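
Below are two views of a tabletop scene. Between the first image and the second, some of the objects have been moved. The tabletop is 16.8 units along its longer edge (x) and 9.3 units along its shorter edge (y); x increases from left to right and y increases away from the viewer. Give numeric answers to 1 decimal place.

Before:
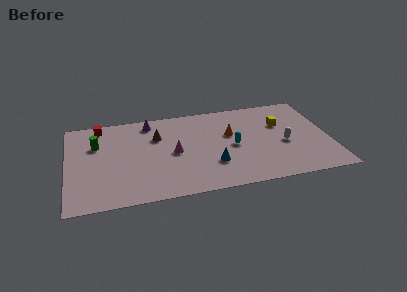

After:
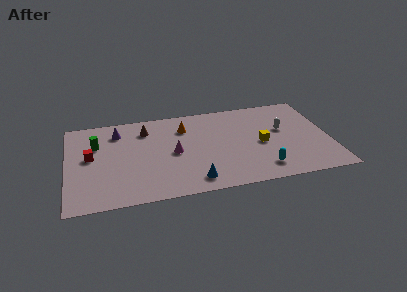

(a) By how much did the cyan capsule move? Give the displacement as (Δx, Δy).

(1.7, -2.7)

From the two frames, the cyan capsule sits at roughly (10.6, 4.4) before and (12.3, 1.7) after.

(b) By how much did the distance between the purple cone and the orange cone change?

-1.3

The distance was about 5.6 in the first image and 4.3 in the second, so they moved 1.3 units closer together.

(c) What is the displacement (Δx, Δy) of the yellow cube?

(-1.4, -1.8)

From the two frames, the yellow cube sits at roughly (13.8, 6.1) before and (12.4, 4.3) after.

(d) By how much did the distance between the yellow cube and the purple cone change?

+1.0

They were about 8.6 units apart before and 9.6 after — 1.0 units further apart.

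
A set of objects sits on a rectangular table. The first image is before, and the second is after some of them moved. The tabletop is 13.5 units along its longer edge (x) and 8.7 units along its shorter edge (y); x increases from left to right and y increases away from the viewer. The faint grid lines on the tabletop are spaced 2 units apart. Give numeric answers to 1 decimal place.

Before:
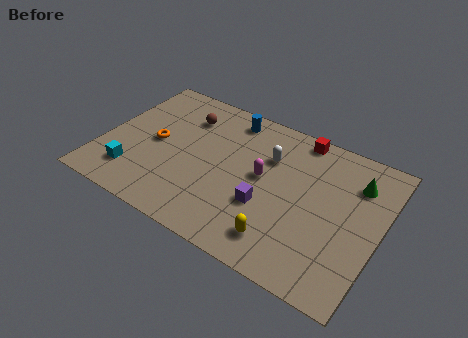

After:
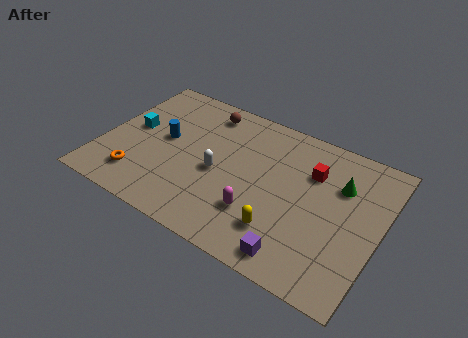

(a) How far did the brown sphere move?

1.2

The brown sphere moved from about (3.6, 6.6) to (4.5, 7.4), a distance of √(0.9² + 0.8²) ≈ 1.2.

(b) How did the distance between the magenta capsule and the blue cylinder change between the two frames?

+2.0

They were about 3.5 units apart before and 5.5 after — 2.0 units further apart.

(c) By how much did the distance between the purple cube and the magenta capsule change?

+0.9

Before: roughly 1.6 units apart; after: 2.5. That's 0.9 units further apart.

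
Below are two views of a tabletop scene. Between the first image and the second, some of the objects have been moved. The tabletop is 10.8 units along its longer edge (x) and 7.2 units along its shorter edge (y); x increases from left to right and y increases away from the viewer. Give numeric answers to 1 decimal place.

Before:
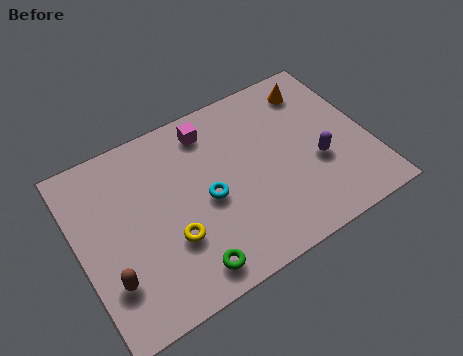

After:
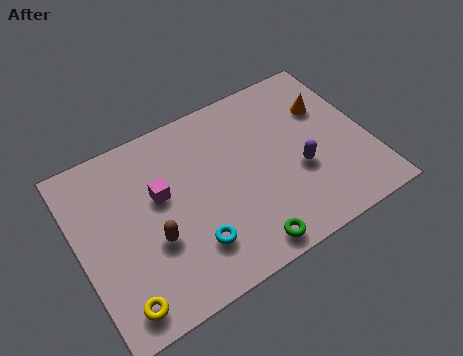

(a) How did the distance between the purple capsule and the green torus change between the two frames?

-2.4

They were about 5.5 units apart before and 3.1 after — 2.4 units closer together.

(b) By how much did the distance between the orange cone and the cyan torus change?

+1.2

The distance was about 5.2 in the first image and 6.4 in the second, so they moved 1.2 units further apart.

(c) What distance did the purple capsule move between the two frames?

0.7

From (8.8, 2.8) to (8.1, 2.8), the purple capsule covered √(0.7² + 0.0²) ≈ 0.7 units.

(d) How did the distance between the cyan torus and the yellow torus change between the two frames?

+1.2

The distance was about 1.7 in the first image and 2.9 in the second, so they moved 1.2 units further apart.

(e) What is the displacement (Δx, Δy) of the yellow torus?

(-2.1, -1.4)

From the two frames, the yellow torus sits at roughly (3.2, 2.4) before and (1.1, 1.0) after.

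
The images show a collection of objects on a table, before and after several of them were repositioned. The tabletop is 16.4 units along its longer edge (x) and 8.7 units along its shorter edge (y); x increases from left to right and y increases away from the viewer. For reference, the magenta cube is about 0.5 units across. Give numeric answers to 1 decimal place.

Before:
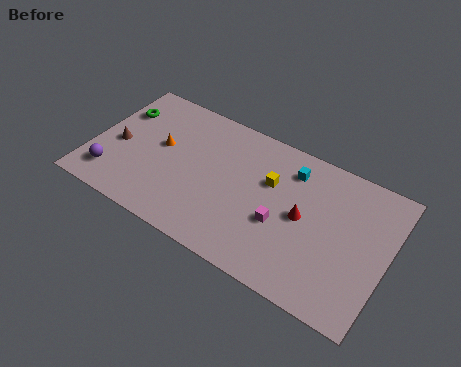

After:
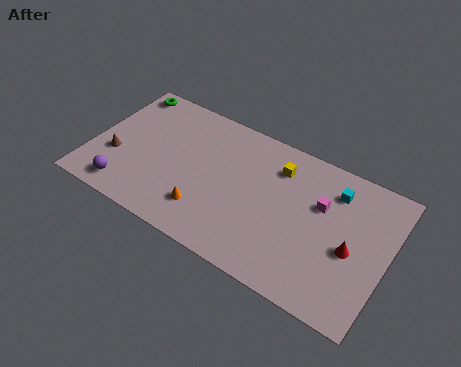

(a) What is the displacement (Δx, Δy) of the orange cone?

(3.0, -2.8)

The orange cone was at about (3.7, 4.9) and moved to about (6.7, 2.1).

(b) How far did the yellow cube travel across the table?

1.1

The yellow cube moved from about (9.8, 5.6) to (10.1, 6.7), a distance of √(0.3² + 1.1²) ≈ 1.1.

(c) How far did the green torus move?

1.5

From (1.1, 6.2) to (1.1, 7.7), the green torus covered √(0.0² + 1.5²) ≈ 1.5 units.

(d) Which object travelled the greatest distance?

the orange cone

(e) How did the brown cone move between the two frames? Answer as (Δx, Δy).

(0.0, -0.8)

From the two frames, the brown cone sits at roughly (1.4, 3.9) before and (1.4, 3.1) after.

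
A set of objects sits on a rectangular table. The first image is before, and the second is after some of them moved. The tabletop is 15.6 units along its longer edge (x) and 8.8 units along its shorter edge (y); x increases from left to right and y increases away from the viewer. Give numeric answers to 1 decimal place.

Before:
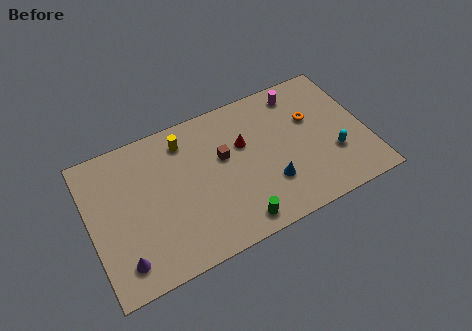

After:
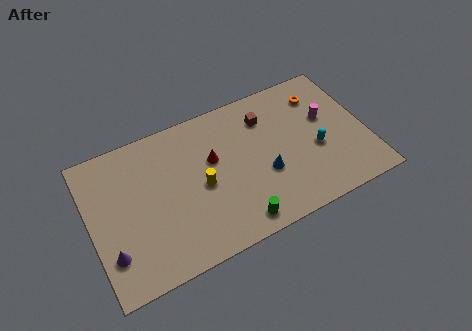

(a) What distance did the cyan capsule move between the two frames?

1.1

The cyan capsule was near (13.6, 2.9) before and (12.7, 3.6) after, so it travelled √(0.9² + 0.7²) ≈ 1.1 units.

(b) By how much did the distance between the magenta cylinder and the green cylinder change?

-0.7

Before: roughly 7.8 units apart; after: 7.1. That's 0.7 units closer together.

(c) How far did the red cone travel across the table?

1.8

The red cone was near (8.8, 5.6) before and (7.0, 5.4) after, so it travelled √(1.8² + 0.2²) ≈ 1.8 units.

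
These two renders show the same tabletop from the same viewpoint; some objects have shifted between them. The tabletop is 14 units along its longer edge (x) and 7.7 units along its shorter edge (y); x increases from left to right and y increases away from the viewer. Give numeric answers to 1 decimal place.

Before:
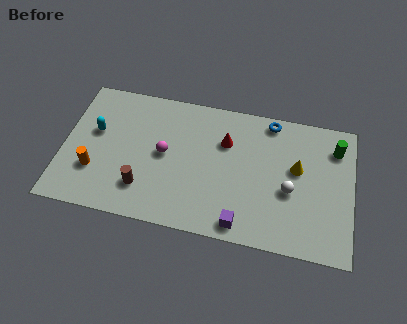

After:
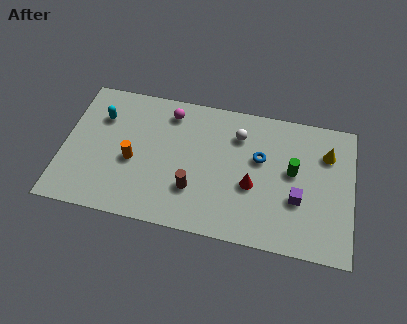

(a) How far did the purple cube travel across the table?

3.2

The purple cube was near (8.8, 0.9) before and (11.4, 2.8) after, so it travelled √(2.6² + 1.9²) ≈ 3.2 units.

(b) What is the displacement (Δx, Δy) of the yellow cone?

(1.4, 1.1)

The yellow cone was at about (11.3, 4.5) and moved to about (12.7, 5.6).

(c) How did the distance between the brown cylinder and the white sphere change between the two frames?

-3.1

They were about 7.1 units apart before and 4.0 after — 3.1 units closer together.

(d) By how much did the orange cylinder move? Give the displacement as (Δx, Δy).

(1.8, 0.9)

The orange cylinder was at about (1.6, 2.4) and moved to about (3.4, 3.3).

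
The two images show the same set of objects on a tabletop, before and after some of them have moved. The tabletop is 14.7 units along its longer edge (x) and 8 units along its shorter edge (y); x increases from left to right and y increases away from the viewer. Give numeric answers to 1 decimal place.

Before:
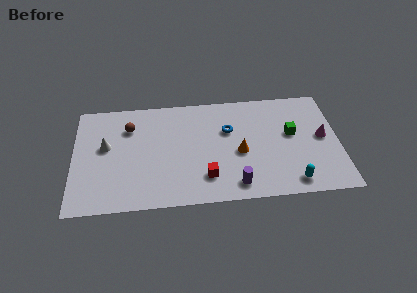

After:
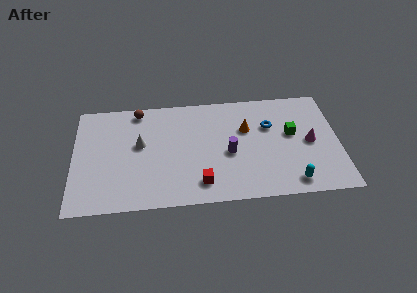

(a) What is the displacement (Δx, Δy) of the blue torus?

(2.3, 0.1)

The blue torus started near (8.6, 5.2) and ended near (10.9, 5.3).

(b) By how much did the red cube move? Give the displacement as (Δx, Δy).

(-0.3, -0.4)

From the two frames, the red cube sits at roughly (7.3, 1.9) before and (7.0, 1.5) after.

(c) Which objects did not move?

the cyan capsule and the green cube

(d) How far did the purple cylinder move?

2.3

The purple cylinder was near (8.9, 1.2) before and (8.6, 3.5) after, so it travelled √(0.3² + 2.3²) ≈ 2.3 units.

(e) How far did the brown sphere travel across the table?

1.3

The brown sphere was near (3.1, 5.9) before and (3.6, 7.1) after, so it travelled √(0.5² + 1.2²) ≈ 1.3 units.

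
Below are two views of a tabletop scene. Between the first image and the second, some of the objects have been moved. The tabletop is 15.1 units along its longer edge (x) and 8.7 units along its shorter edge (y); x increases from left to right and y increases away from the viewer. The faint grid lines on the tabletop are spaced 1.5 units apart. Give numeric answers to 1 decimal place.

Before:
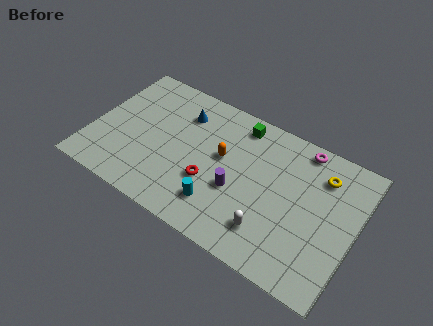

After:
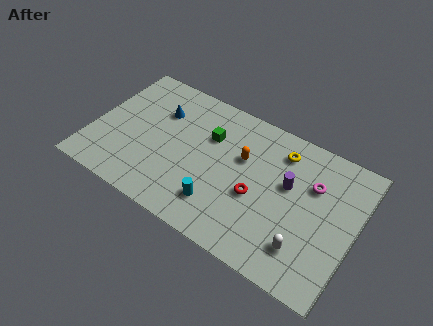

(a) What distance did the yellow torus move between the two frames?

2.4

The yellow torus moved from about (12.9, 6.7) to (10.5, 7.0), a distance of √(2.4² + 0.3²) ≈ 2.4.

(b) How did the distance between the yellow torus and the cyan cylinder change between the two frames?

-1.3

The distance was about 7.0 in the first image and 5.7 in the second, so they moved 1.3 units closer together.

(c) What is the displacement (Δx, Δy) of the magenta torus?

(0.9, -1.9)

The magenta torus started near (11.6, 7.8) and ended near (12.5, 5.9).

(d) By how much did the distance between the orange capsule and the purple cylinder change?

+0.8

They were about 1.9 units apart before and 2.7 after — 0.8 units further apart.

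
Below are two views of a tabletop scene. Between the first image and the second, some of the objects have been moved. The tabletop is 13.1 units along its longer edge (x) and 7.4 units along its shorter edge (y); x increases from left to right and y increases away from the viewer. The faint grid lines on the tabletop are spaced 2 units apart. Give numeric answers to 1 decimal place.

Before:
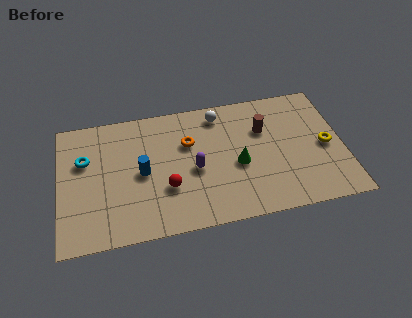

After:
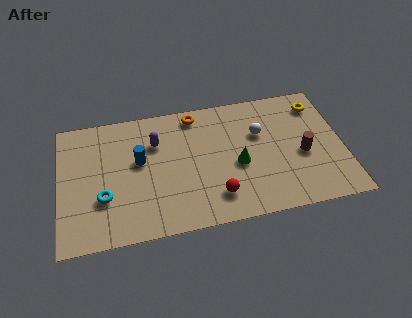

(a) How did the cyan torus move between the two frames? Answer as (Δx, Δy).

(0.8, -2.3)

From the two frames, the cyan torus sits at roughly (1.2, 4.8) before and (2.0, 2.5) after.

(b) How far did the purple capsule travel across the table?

2.5

The purple capsule moved from about (6.2, 3.3) to (4.5, 5.2), a distance of √(1.7² + 1.9²) ≈ 2.5.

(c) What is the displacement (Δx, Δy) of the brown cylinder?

(1.7, -1.8)

The brown cylinder started near (9.5, 5.0) and ended near (11.2, 3.2).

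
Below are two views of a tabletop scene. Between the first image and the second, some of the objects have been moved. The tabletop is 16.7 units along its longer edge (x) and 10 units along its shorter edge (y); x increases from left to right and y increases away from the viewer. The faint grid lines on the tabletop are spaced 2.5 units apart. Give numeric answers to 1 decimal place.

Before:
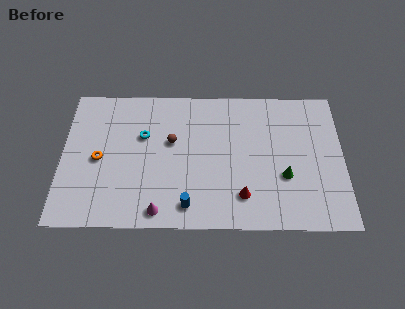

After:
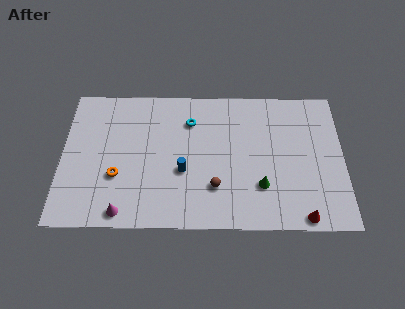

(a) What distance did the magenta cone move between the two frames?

2.1

From (5.8, 1.1) to (3.7, 1.0), the magenta cone covered √(2.1² + 0.1²) ≈ 2.1 units.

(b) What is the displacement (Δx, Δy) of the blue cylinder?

(-0.3, 2.4)

The blue cylinder was at about (7.5, 1.5) and moved to about (7.2, 3.9).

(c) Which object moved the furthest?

the brown sphere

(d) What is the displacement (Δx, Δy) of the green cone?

(-1.4, -0.7)

The green cone started near (13.2, 3.6) and ended near (11.8, 2.9).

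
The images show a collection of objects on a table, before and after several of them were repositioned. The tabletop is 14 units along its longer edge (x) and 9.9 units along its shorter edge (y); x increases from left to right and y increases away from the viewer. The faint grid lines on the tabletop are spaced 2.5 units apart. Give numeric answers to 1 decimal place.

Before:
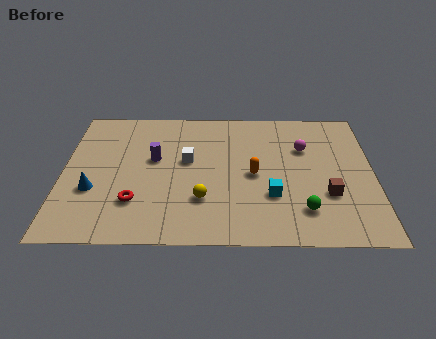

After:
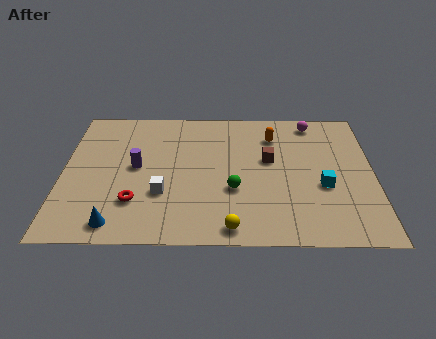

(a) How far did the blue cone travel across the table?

2.5

The blue cone moved from about (1.4, 3.5) to (2.5, 1.2), a distance of √(1.1² + 2.3²) ≈ 2.5.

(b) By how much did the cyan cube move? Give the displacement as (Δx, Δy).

(2.3, 0.7)

The cyan cube started near (9.4, 3.2) and ended near (11.7, 3.9).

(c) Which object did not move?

the red torus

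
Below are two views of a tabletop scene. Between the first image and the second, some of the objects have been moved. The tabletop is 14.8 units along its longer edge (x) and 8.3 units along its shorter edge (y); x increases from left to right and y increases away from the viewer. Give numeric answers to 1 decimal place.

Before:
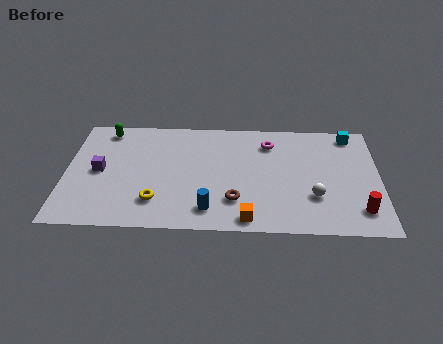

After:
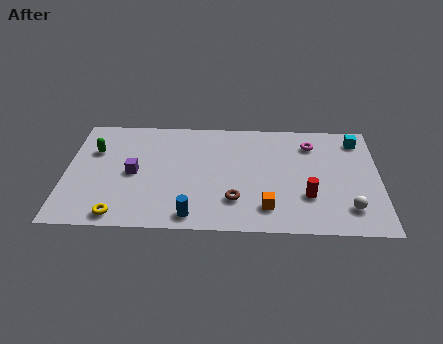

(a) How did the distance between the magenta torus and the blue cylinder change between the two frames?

+2.1

Before: roughly 5.7 units apart; after: 7.8. That's 2.1 units further apart.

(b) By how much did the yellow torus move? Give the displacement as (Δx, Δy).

(-1.7, -1.1)

The yellow torus was at about (4.3, 2.0) and moved to about (2.6, 0.9).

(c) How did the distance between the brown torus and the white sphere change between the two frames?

+1.6

Before: roughly 3.7 units apart; after: 5.3. That's 1.6 units further apart.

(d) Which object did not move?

the brown torus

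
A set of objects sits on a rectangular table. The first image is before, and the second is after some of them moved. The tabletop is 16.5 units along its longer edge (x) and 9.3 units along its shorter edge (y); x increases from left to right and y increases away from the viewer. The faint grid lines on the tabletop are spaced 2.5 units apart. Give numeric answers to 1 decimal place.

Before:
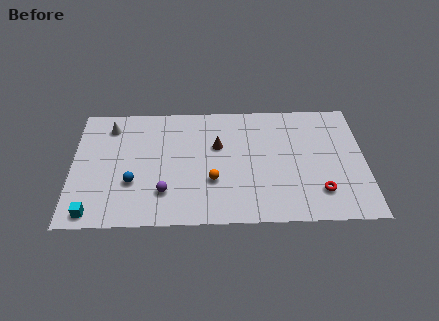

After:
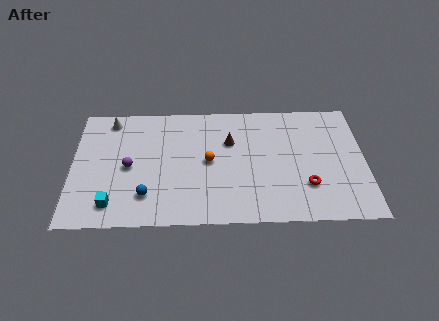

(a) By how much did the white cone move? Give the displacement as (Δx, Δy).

(0.0, 0.5)

The white cone was at about (2.1, 7.6) and moved to about (2.1, 8.1).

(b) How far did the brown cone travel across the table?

0.8

The brown cone was near (8.2, 5.9) before and (8.9, 6.2) after, so it travelled √(0.7² + 0.3²) ≈ 0.8 units.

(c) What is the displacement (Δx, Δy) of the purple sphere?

(-2.0, 2.0)

The purple sphere was at about (5.2, 2.4) and moved to about (3.2, 4.4).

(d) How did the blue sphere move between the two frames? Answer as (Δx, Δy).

(0.8, -1.0)

From the two frames, the blue sphere sits at roughly (3.4, 3.2) before and (4.2, 2.2) after.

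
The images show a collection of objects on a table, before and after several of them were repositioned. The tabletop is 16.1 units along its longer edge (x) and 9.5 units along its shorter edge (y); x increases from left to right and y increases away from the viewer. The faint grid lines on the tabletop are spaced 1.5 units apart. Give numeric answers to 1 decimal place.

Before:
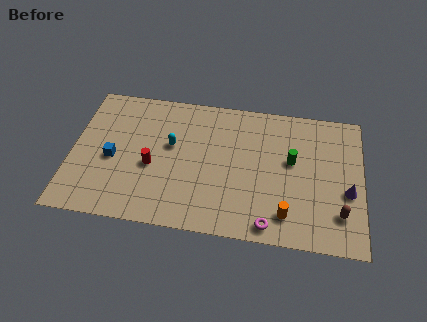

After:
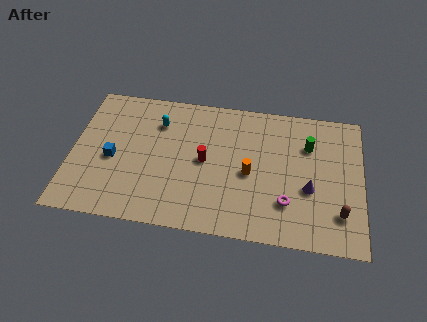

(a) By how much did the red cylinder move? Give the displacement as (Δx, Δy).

(2.9, 0.8)

From the two frames, the red cylinder sits at roughly (4.5, 4.0) before and (7.4, 4.8) after.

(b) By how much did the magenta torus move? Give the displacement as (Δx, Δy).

(0.9, 1.6)

From the two frames, the magenta torus sits at roughly (11.1, 1.0) before and (12.0, 2.6) after.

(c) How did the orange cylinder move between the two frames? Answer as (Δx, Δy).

(-2.1, 2.5)

The orange cylinder started near (12.0, 1.8) and ended near (9.9, 4.3).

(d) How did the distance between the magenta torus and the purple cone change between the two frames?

-3.4

They were about 5.0 units apart before and 1.6 after — 3.4 units closer together.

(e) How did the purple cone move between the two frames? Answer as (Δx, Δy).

(-2.1, -0.1)

The purple cone was at about (15.3, 3.8) and moved to about (13.2, 3.7).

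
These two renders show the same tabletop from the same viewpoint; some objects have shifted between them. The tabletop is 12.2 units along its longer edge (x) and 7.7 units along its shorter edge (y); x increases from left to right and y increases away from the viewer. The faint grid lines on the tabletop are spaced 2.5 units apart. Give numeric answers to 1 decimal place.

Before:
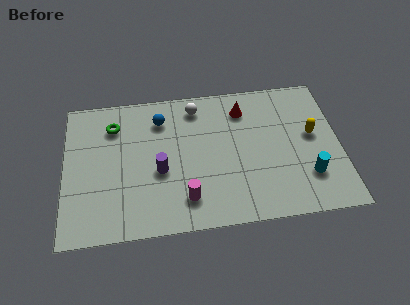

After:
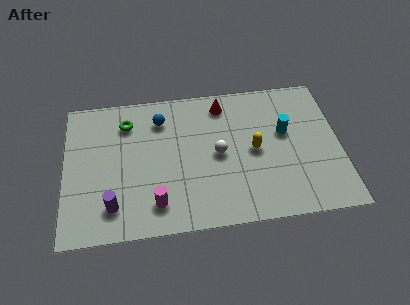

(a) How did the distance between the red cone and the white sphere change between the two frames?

+0.6

They were about 2.1 units apart before and 2.7 after — 0.6 units further apart.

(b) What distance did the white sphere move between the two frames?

2.8

The white sphere moved from about (5.9, 6.5) to (6.8, 3.8), a distance of √(0.9² + 2.7²) ≈ 2.8.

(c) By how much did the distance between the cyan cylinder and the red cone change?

-1.5

They were about 4.8 units apart before and 3.3 after — 1.5 units closer together.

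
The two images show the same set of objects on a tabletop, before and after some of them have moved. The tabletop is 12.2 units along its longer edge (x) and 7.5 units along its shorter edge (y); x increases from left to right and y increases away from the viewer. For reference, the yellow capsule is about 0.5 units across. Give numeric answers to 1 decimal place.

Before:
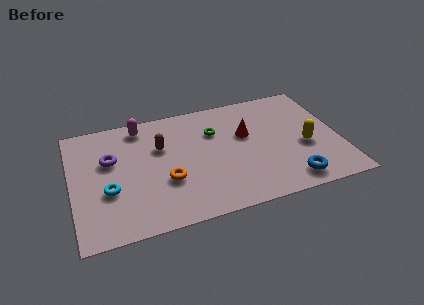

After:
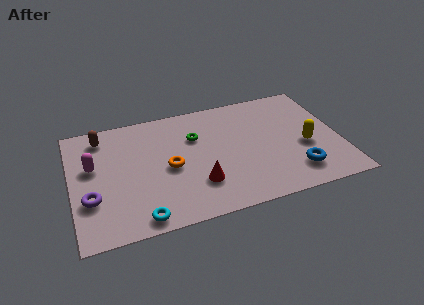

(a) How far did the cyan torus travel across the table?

2.4

The cyan torus moved from about (1.6, 2.8) to (2.9, 0.8), a distance of √(1.3² + 2.0²) ≈ 2.4.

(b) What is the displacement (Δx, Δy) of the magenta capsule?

(-2.3, -2.0)

From the two frames, the magenta capsule sits at roughly (3.3, 6.5) before and (1.0, 4.5) after.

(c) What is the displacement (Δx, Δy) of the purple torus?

(-1.0, -2.2)

From the two frames, the purple torus sits at roughly (1.8, 4.7) before and (0.8, 2.5) after.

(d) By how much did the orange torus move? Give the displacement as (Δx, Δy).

(0.2, 0.8)

The orange torus was at about (4.2, 2.7) and moved to about (4.4, 3.5).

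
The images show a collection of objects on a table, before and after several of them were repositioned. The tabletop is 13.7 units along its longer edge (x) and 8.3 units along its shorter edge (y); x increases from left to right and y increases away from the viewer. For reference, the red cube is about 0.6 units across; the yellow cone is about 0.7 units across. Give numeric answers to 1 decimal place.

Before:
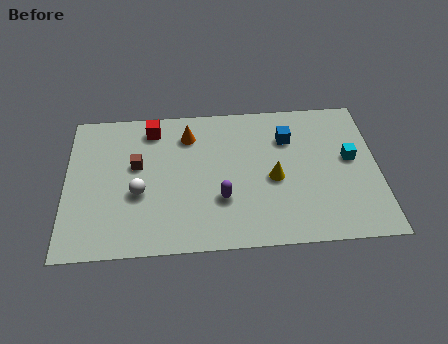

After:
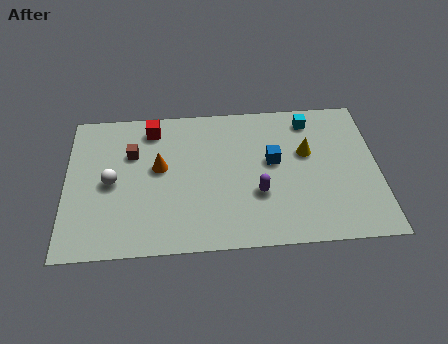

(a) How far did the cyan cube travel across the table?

2.9

The cyan cube was near (12.5, 4.6) before and (10.8, 7.0) after, so it travelled √(1.7² + 2.4²) ≈ 2.9 units.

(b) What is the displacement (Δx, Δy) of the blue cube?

(-0.7, -1.3)

The blue cube started near (9.8, 6.0) and ended near (9.1, 4.7).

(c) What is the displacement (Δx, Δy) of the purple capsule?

(1.6, 0.2)

The purple capsule started near (6.8, 2.7) and ended near (8.4, 2.9).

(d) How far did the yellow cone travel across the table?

2.1

From (9.1, 3.7) to (10.6, 5.1), the yellow cone covered √(1.5² + 1.4²) ≈ 2.1 units.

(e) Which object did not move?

the red cube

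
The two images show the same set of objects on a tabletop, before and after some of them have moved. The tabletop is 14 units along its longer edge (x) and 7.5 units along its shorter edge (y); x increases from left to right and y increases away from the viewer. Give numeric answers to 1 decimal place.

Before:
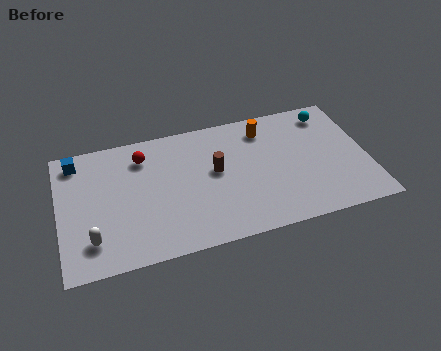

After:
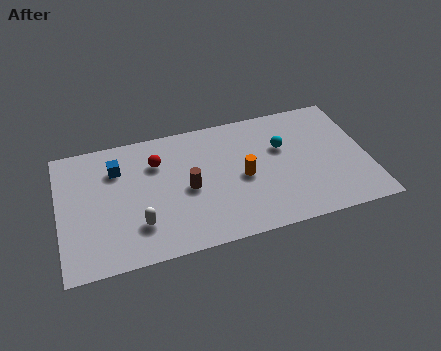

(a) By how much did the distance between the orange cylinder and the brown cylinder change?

-0.6

The distance was about 3.1 in the first image and 2.5 in the second, so they moved 0.6 units closer together.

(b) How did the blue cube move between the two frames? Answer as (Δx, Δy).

(1.8, -0.9)

The blue cube started near (0.9, 6.4) and ended near (2.7, 5.5).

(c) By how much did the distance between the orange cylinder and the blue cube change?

-2.7

They were about 8.6 units apart before and 5.9 after — 2.7 units closer together.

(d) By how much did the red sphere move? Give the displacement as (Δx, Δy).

(0.6, -0.5)

From the two frames, the red sphere sits at roughly (3.9, 5.9) before and (4.5, 5.4) after.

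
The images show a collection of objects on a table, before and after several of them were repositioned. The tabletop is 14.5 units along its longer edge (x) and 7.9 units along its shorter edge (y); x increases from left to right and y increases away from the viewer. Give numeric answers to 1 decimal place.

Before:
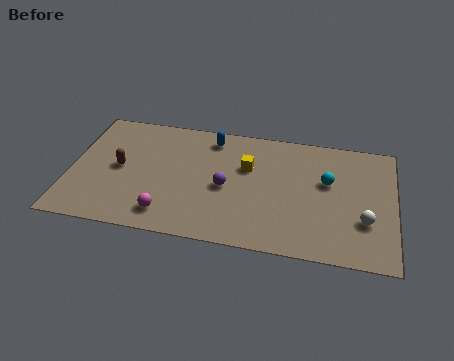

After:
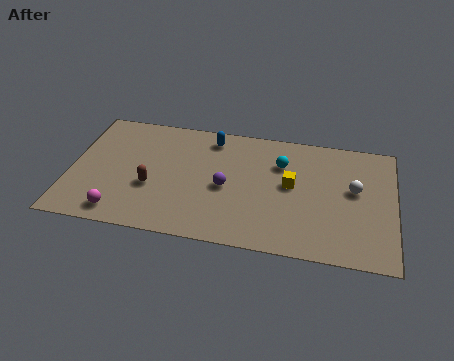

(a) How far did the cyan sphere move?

2.2

The cyan sphere was near (11.5, 4.8) before and (9.4, 5.6) after, so it travelled √(2.1² + 0.8²) ≈ 2.2 units.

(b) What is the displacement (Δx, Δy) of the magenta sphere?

(-2.1, -0.3)

The magenta sphere was at about (4.5, 1.4) and moved to about (2.4, 1.1).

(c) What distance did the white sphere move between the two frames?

2.0

The white sphere moved from about (13.2, 2.6) to (12.7, 4.5), a distance of √(0.5² + 1.9²) ≈ 2.0.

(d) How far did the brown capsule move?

1.8

The brown capsule was near (2.2, 4.0) before and (3.7, 3.0) after, so it travelled √(1.5² + 1.0²) ≈ 1.8 units.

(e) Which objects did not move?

the purple sphere and the blue capsule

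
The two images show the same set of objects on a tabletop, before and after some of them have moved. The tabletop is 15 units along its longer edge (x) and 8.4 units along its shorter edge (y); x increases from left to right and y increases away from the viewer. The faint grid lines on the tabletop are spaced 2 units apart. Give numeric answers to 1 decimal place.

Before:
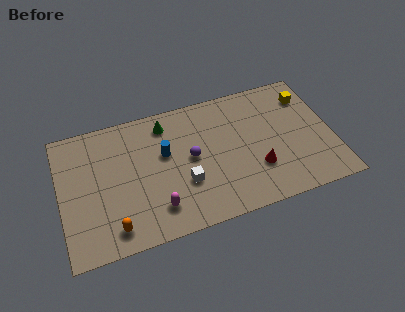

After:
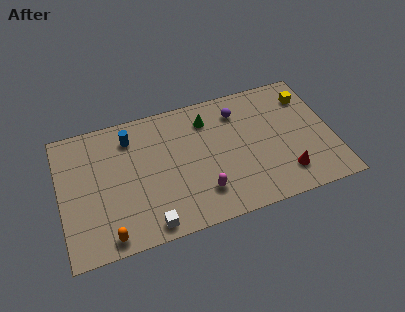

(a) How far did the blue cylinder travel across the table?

2.4

The blue cylinder moved from about (5.8, 5.1) to (4.0, 6.7), a distance of √(1.8² + 1.6²) ≈ 2.4.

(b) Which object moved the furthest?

the purple sphere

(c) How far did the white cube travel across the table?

2.9

The white cube moved from about (6.7, 2.9) to (4.6, 0.9), a distance of √(2.1² + 2.0²) ≈ 2.9.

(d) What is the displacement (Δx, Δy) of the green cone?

(2.3, -0.4)

The green cone started near (6.0, 7.0) and ended near (8.3, 6.6).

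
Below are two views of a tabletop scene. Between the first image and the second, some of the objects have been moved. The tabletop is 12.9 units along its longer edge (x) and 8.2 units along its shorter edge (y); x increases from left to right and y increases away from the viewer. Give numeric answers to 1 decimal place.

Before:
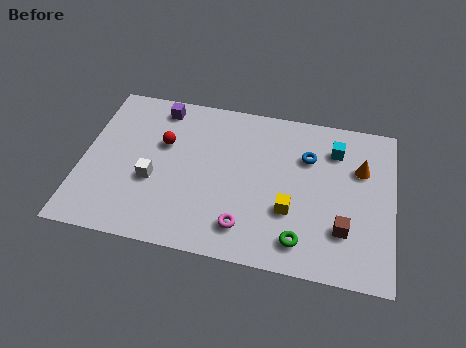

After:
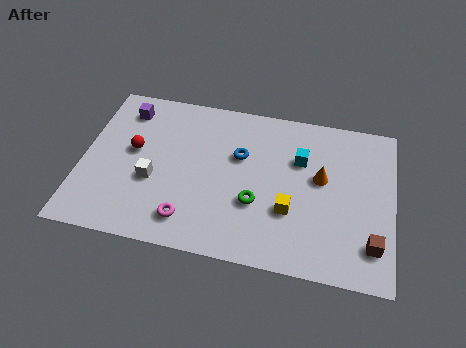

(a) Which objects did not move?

the white cube and the yellow cube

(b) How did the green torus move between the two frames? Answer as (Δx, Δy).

(-1.9, 1.5)

From the two frames, the green torus sits at roughly (9.2, 1.4) before and (7.3, 2.9) after.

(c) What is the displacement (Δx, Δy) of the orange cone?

(-1.6, -0.8)

From the two frames, the orange cone sits at roughly (11.5, 5.5) before and (9.9, 4.7) after.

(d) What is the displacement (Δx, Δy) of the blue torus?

(-2.8, -0.5)

From the two frames, the blue torus sits at roughly (9.3, 5.7) before and (6.5, 5.2) after.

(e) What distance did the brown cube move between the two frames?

1.3

The brown cube moved from about (10.9, 2.3) to (12.1, 1.8), a distance of √(1.2² + 0.5²) ≈ 1.3.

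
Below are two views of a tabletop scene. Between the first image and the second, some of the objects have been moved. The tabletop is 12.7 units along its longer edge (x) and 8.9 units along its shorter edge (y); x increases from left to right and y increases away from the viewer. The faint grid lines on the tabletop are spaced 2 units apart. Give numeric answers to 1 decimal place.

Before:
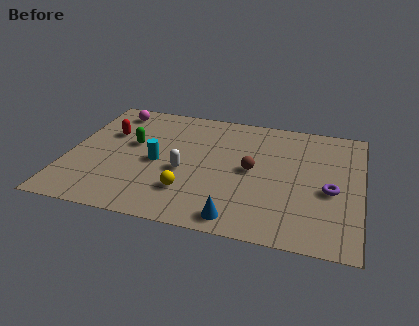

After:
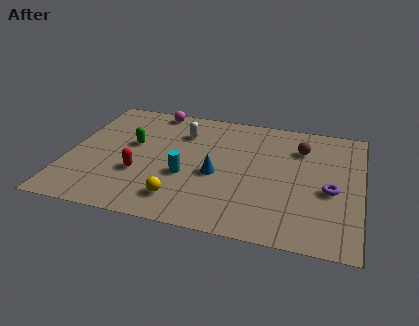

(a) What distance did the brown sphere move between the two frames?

2.9

The brown sphere moved from about (8.0, 4.5) to (10.0, 6.6), a distance of √(2.0² + 2.1²) ≈ 2.9.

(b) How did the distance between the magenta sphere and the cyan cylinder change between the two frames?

+0.8

They were about 4.2 units apart before and 5.0 after — 0.8 units further apart.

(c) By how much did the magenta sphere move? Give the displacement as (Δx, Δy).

(1.8, 0.5)

The magenta sphere was at about (1.6, 7.6) and moved to about (3.4, 8.1).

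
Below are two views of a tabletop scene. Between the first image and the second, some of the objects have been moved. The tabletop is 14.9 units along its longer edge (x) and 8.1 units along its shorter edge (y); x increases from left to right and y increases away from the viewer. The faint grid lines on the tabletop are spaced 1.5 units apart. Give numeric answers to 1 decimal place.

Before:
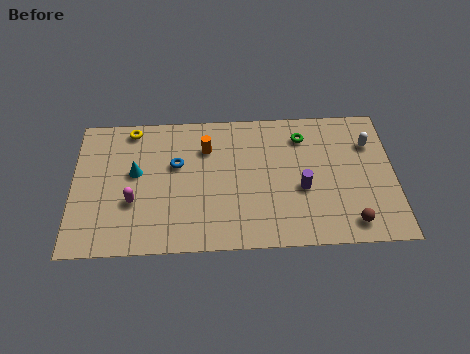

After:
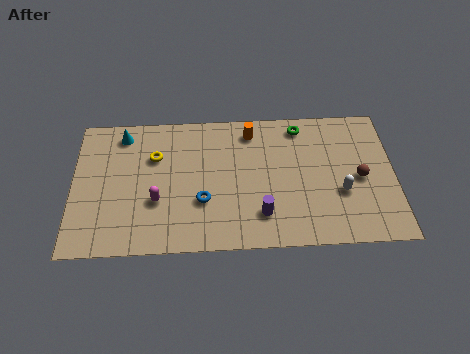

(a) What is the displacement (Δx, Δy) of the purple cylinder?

(-1.9, -1.4)

The purple cylinder started near (10.6, 3.3) and ended near (8.7, 1.9).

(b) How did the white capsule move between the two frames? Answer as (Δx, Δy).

(-1.4, -2.8)

The white capsule started near (13.8, 5.8) and ended near (12.4, 3.0).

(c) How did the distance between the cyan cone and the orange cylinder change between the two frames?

+2.5

Before: roughly 3.5 units apart; after: 6.0. That's 2.5 units further apart.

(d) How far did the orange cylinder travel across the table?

2.3

The orange cylinder was near (6.2, 5.9) before and (8.3, 6.8) after, so it travelled √(2.1² + 0.9²) ≈ 2.3 units.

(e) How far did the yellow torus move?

2.0

The yellow torus moved from about (2.7, 7.2) to (3.8, 5.5), a distance of √(1.1² + 1.7²) ≈ 2.0.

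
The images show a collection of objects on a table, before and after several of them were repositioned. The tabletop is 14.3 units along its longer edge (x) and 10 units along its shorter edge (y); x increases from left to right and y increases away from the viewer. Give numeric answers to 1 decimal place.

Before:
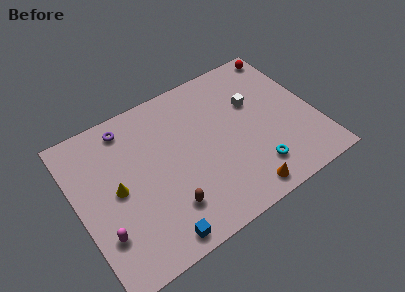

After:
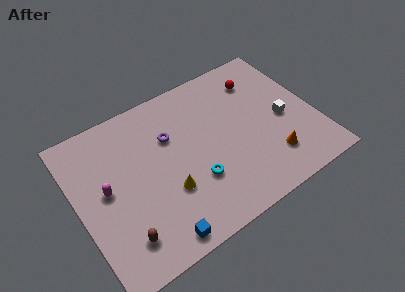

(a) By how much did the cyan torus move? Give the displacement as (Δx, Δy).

(-3.5, 1.1)

The cyan torus was at about (10.2, 2.1) and moved to about (6.7, 3.2).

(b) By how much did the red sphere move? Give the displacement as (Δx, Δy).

(-1.9, -1.2)

The red sphere was at about (13.4, 9.0) and moved to about (11.5, 7.8).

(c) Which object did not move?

the blue cube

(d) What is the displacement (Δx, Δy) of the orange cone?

(2.0, 1.2)

The orange cone was at about (9.2, 1.1) and moved to about (11.2, 2.3).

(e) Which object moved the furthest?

the cyan torus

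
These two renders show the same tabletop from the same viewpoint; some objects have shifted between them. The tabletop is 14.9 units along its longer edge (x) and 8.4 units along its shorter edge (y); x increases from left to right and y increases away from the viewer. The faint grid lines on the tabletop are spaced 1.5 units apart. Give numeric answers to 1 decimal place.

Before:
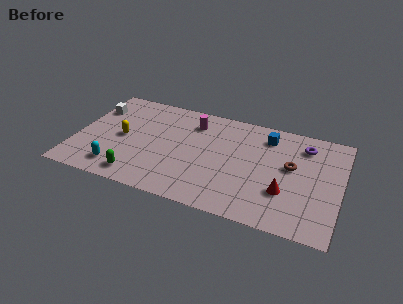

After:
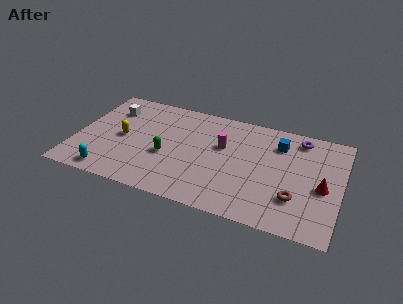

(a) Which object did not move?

the yellow capsule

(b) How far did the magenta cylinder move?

2.3

From (6.4, 6.6) to (8.2, 5.2), the magenta cylinder covered √(1.8² + 1.4²) ≈ 2.3 units.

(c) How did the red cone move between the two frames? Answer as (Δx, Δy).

(2.0, 1.0)

The red cone started near (11.9, 2.7) and ended near (13.9, 3.7).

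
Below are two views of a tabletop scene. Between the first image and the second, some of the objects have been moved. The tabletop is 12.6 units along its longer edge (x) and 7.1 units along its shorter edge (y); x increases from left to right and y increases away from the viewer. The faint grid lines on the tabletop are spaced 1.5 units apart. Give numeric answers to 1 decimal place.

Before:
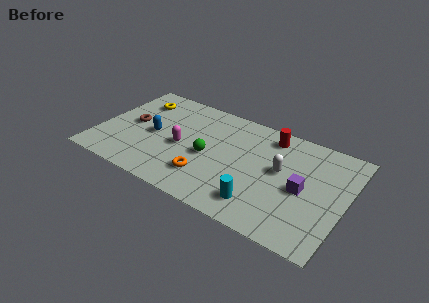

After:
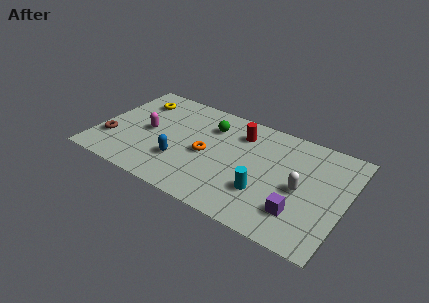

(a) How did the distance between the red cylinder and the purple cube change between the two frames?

+1.7

Before: roughly 3.4 units apart; after: 5.1. That's 1.7 units further apart.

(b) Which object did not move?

the yellow torus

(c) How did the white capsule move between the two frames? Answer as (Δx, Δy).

(1.1, -0.7)

The white capsule started near (9.3, 4.0) and ended near (10.4, 3.3).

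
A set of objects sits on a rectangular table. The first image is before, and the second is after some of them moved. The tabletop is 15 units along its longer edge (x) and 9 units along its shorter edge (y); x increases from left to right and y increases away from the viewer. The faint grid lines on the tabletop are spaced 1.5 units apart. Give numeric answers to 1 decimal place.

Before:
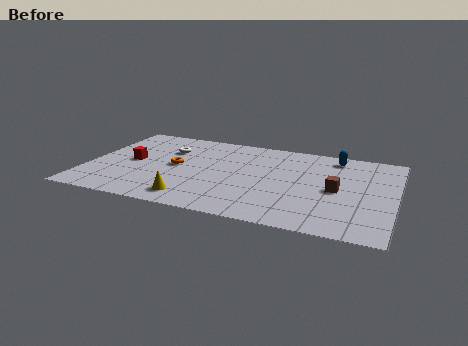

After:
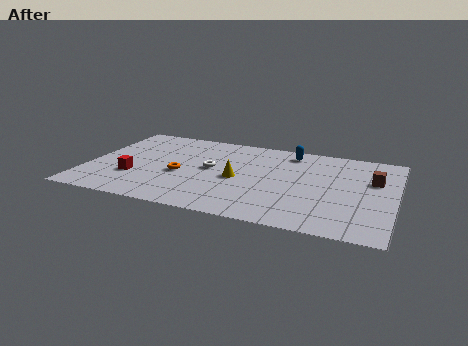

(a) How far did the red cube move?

1.6

From (2.1, 4.5) to (2.4, 2.9), the red cube covered √(0.3² + 1.6²) ≈ 1.6 units.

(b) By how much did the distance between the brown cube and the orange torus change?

+1.6

The distance was about 7.9 in the first image and 9.5 in the second, so they moved 1.6 units further apart.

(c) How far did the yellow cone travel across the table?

3.4

The yellow cone moved from about (5.4, 1.4) to (7.4, 4.1), a distance of √(2.0² + 2.7²) ≈ 3.4.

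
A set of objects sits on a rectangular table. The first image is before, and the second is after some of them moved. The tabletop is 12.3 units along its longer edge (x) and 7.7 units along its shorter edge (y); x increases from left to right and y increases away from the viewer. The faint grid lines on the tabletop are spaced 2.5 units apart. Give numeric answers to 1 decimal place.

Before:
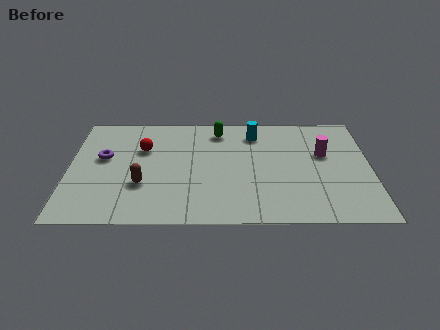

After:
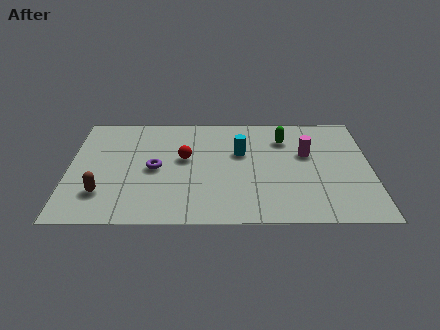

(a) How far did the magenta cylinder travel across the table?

0.7

From (10.4, 4.7) to (9.7, 4.7), the magenta cylinder covered √(0.7² + 0.0²) ≈ 0.7 units.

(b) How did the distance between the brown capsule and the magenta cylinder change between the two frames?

+1.0

Before: roughly 7.7 units apart; after: 8.7. That's 1.0 units further apart.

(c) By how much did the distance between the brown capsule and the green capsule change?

+3.4

Before: roughly 4.9 units apart; after: 8.3. That's 3.4 units further apart.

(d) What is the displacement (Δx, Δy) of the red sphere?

(1.7, -0.7)

The red sphere was at about (3.0, 5.1) and moved to about (4.7, 4.4).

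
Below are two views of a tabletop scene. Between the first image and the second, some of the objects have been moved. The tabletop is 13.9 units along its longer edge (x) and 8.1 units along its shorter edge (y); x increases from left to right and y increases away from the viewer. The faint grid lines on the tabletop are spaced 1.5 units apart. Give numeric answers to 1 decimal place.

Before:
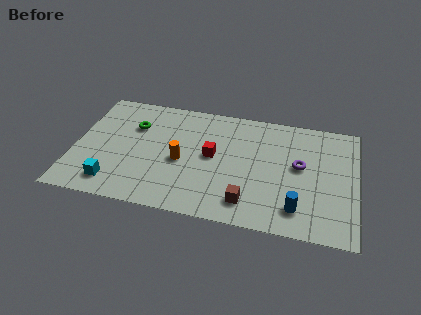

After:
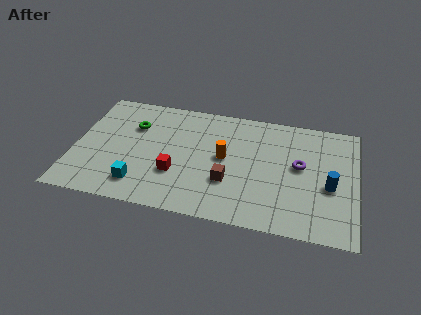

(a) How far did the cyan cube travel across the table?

1.3

The cyan cube was near (2.1, 1.4) before and (3.4, 1.6) after, so it travelled √(1.3² + 0.2²) ≈ 1.3 units.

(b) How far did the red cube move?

2.3

The red cube was near (6.8, 4.3) before and (5.1, 2.7) after, so it travelled √(1.7² + 1.6²) ≈ 2.3 units.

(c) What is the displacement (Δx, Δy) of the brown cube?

(-1.0, 1.2)

From the two frames, the brown cube sits at roughly (8.7, 1.5) before and (7.7, 2.7) after.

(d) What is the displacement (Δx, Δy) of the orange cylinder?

(2.1, 0.7)

From the two frames, the orange cylinder sits at roughly (5.3, 3.6) before and (7.4, 4.3) after.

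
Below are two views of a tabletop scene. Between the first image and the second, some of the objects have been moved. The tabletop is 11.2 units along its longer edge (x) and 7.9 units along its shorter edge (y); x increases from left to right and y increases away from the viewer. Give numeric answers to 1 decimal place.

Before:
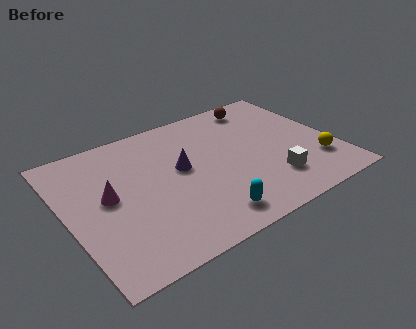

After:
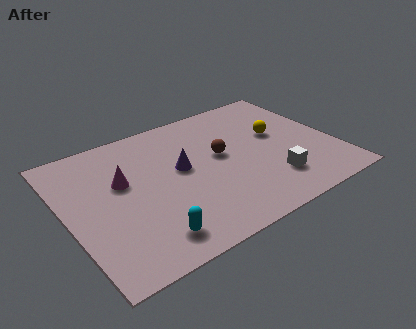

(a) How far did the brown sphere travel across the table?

3.3

From (8.7, 6.8) to (6.5, 4.4), the brown sphere covered √(2.2² + 2.4²) ≈ 3.3 units.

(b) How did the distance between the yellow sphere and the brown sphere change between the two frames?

-2.4

Before: roughly 4.9 units apart; after: 2.5. That's 2.4 units closer together.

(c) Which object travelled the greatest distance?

the brown sphere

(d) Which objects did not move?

the white cube and the purple cone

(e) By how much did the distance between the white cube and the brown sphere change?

-1.9

The distance was about 4.9 in the first image and 3.0 in the second, so they moved 1.9 units closer together.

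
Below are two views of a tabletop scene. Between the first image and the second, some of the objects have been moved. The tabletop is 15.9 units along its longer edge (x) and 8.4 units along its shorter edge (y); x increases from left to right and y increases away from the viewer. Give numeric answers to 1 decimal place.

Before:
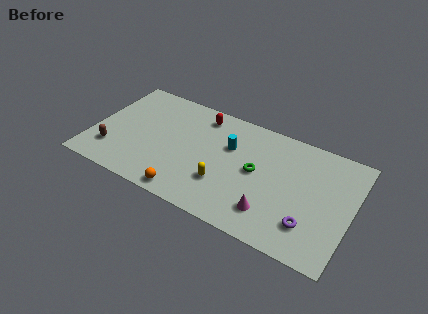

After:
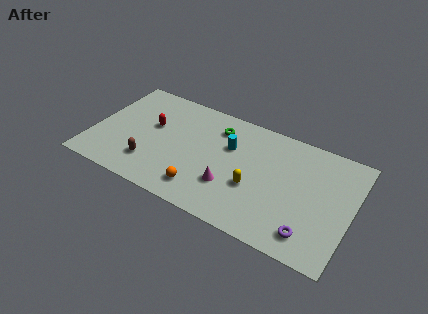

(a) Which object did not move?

the cyan cylinder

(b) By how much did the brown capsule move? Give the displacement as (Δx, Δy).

(2.4, 0.0)

The brown capsule started near (1.4, 2.1) and ended near (3.8, 2.1).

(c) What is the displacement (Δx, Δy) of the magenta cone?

(-2.6, 0.7)

The magenta cone started near (11.3, 1.9) and ended near (8.7, 2.6).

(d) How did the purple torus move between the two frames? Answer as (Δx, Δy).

(0.1, -0.6)

The purple torus started near (13.6, 2.1) and ended near (13.7, 1.5).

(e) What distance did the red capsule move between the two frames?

3.5

The red capsule was near (6.3, 7.1) before and (3.5, 5.0) after, so it travelled √(2.8² + 2.1²) ≈ 3.5 units.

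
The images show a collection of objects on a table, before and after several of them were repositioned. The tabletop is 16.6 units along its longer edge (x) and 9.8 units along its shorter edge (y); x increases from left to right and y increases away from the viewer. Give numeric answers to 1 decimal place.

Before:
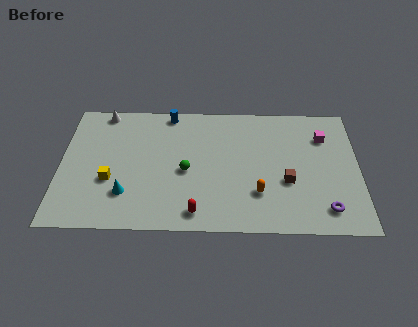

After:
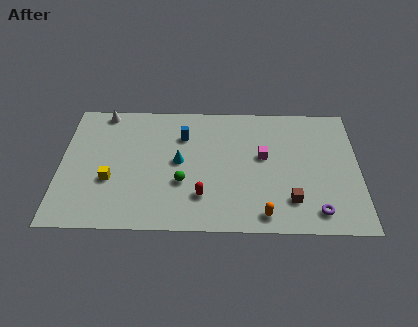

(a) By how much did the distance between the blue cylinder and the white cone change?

+1.1

The distance was about 3.7 in the first image and 4.8 in the second, so they moved 1.1 units further apart.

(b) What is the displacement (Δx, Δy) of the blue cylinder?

(0.8, -1.8)

The blue cylinder was at about (6.0, 8.9) and moved to about (6.8, 7.1).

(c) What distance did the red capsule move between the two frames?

1.2

The red capsule was near (7.6, 1.3) before and (7.9, 2.5) after, so it travelled √(0.3² + 1.2²) ≈ 1.2 units.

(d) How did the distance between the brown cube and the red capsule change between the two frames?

-0.6

They were about 5.5 units apart before and 4.9 after — 0.6 units closer together.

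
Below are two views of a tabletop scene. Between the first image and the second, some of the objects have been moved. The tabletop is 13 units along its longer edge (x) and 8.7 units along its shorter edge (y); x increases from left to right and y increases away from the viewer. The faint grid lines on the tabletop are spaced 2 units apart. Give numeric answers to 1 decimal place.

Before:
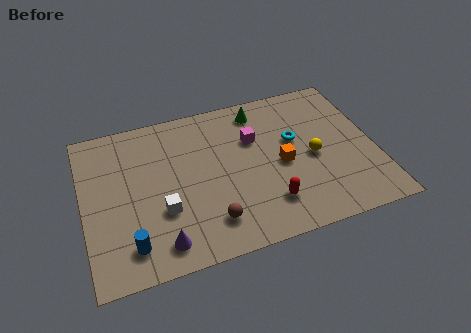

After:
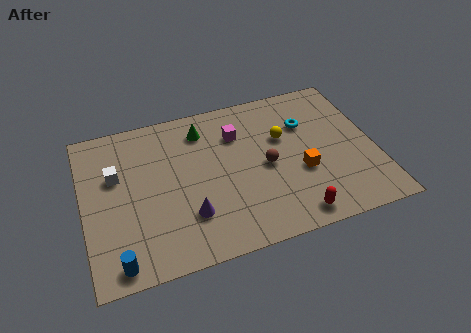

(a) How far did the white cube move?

3.1

The white cube was near (3.4, 3.0) before and (1.5, 5.5) after, so it travelled √(1.9² + 2.5²) ≈ 3.1 units.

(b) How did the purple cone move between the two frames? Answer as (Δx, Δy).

(1.3, 1.1)

The purple cone started near (3.2, 1.3) and ended near (4.5, 2.4).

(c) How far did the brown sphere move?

3.5

The brown sphere was near (5.4, 1.8) before and (8.1, 4.1) after, so it travelled √(2.7² + 2.3²) ≈ 3.5 units.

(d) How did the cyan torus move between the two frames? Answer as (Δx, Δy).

(0.6, 0.8)

The cyan torus was at about (9.5, 5.2) and moved to about (10.1, 6.0).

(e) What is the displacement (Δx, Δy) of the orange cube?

(0.8, -0.7)

The orange cube was at about (8.8, 4.0) and moved to about (9.6, 3.3).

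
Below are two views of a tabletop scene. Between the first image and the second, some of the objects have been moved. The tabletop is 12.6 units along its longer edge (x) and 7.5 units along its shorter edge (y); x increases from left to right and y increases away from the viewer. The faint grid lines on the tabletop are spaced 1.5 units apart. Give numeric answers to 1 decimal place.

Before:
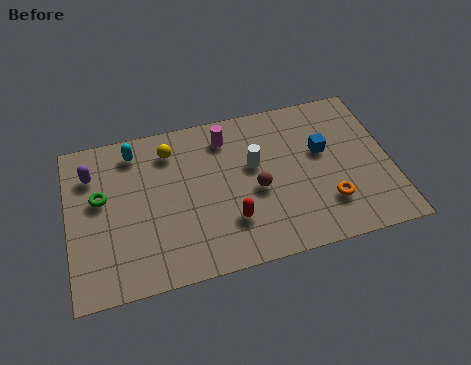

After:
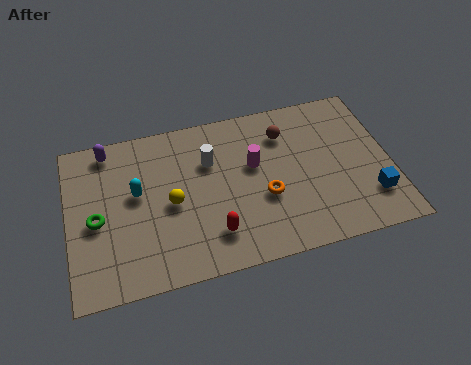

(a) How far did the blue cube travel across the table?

3.1

The blue cube was near (10.0, 4.5) before and (11.7, 1.9) after, so it travelled √(1.7² + 2.6²) ≈ 3.1 units.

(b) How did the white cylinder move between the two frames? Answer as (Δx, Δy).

(-1.7, 0.6)

From the two frames, the white cylinder sits at roughly (7.3, 4.5) before and (5.6, 5.1) after.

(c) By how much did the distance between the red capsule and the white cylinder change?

+0.8

Before: roughly 2.6 units apart; after: 3.4. That's 0.8 units further apart.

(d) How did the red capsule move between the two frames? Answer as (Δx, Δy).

(-0.7, -0.4)

From the two frames, the red capsule sits at roughly (6.2, 2.1) before and (5.5, 1.7) after.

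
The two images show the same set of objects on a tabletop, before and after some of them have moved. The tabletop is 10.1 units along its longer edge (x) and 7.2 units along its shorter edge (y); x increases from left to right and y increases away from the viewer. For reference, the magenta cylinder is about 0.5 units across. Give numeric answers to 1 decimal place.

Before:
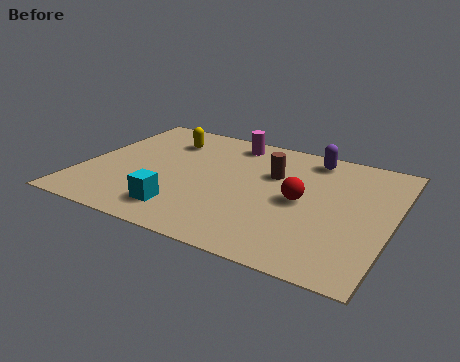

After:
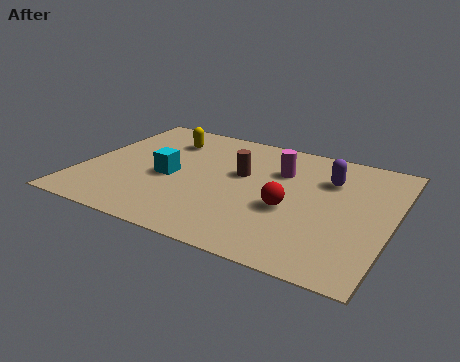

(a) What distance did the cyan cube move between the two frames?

1.9

The cyan cube was near (3.6, 1.4) before and (2.9, 3.2) after, so it travelled √(0.7² + 1.8²) ≈ 1.9 units.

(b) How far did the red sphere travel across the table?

0.7

The red sphere moved from about (7.2, 3.5) to (6.9, 2.9), a distance of √(0.3² + 0.6²) ≈ 0.7.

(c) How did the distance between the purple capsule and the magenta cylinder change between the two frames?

-1.1

Before: roughly 2.7 units apart; after: 1.6. That's 1.1 units closer together.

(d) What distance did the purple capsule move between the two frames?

1.3

The purple capsule moved from about (7.2, 6.2) to (7.9, 5.1), a distance of √(0.7² + 1.1²) ≈ 1.3.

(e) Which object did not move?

the yellow capsule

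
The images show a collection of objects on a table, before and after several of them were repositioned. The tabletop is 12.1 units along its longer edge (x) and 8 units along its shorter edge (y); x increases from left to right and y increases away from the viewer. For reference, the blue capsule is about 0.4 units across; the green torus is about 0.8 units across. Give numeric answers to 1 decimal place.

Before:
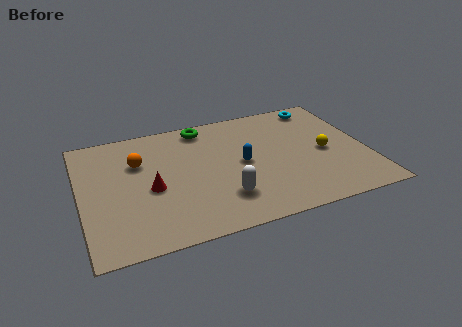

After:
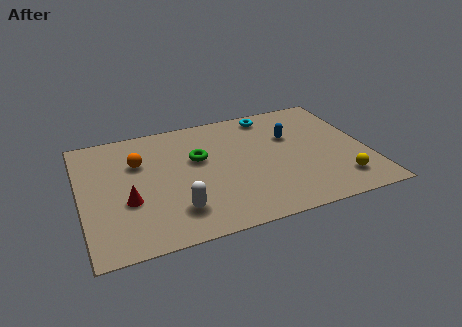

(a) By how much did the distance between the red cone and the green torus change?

-0.7

The distance was about 4.3 in the first image and 3.6 in the second, so they moved 0.7 units closer together.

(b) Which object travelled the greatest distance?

the blue capsule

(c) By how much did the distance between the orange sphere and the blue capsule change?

+2.0

The distance was about 4.5 in the first image and 6.5 in the second, so they moved 2.0 units further apart.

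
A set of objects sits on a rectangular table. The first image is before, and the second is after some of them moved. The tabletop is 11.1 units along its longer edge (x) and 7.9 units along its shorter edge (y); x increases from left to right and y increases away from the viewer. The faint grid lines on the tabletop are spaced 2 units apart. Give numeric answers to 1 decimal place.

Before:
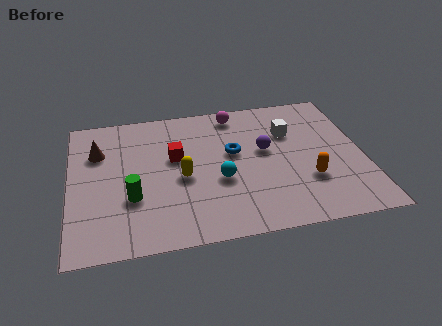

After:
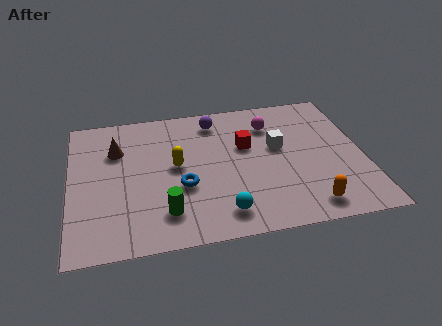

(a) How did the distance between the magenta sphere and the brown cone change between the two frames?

+0.4

The distance was about 5.5 in the first image and 5.9 in the second, so they moved 0.4 units further apart.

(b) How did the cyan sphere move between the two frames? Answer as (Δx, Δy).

(0.0, -1.8)

The cyan sphere was at about (5.6, 3.1) and moved to about (5.6, 1.3).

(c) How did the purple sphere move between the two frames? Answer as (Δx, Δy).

(-1.8, 2.1)

From the two frames, the purple sphere sits at roughly (7.4, 4.5) before and (5.6, 6.6) after.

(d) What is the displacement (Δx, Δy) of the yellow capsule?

(-0.2, 0.7)

The yellow capsule started near (4.2, 3.5) and ended near (4.0, 4.2).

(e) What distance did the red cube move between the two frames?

2.7

The red cube moved from about (4.0, 4.7) to (6.7, 4.9), a distance of √(2.7² + 0.2²) ≈ 2.7.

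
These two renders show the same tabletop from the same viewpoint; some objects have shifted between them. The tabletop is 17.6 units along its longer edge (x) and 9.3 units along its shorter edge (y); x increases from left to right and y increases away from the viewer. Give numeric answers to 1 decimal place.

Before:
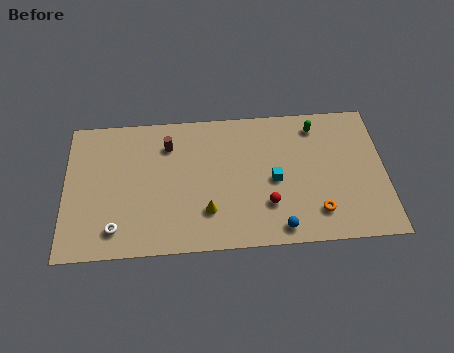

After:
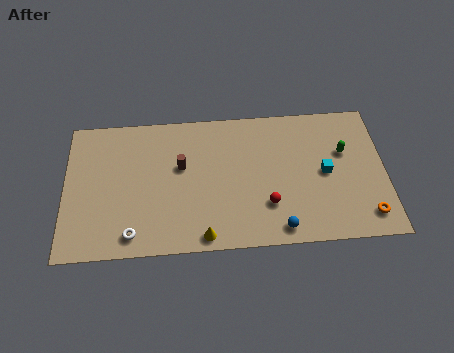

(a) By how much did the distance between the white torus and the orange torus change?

+1.8

The distance was about 11.0 in the first image and 12.8 in the second, so they moved 1.8 units further apart.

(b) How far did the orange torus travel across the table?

2.7

The orange torus moved from about (13.8, 2.0) to (16.5, 1.6), a distance of √(2.7² + 0.4²) ≈ 2.7.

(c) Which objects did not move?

the red sphere and the blue sphere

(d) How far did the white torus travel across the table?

1.0

The white torus moved from about (2.8, 1.7) to (3.7, 1.3), a distance of √(0.9² + 0.4²) ≈ 1.0.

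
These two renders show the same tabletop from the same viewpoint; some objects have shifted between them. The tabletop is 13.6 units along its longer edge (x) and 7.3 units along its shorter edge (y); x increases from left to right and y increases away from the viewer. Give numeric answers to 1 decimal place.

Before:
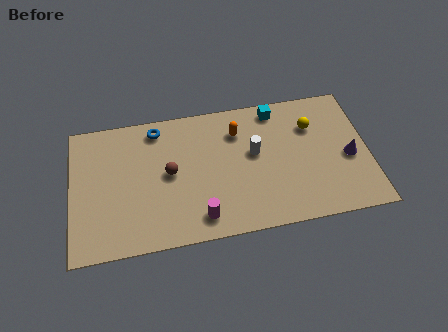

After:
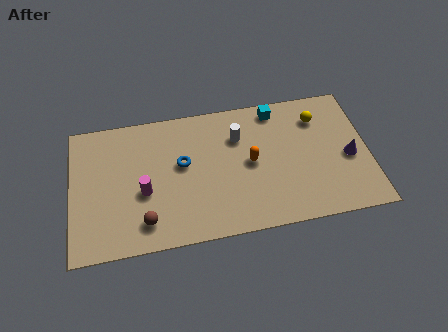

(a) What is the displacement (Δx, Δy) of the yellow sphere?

(0.3, 0.4)

From the two frames, the yellow sphere sits at roughly (11.1, 5.2) before and (11.4, 5.6) after.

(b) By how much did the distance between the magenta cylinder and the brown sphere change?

-1.3

The distance was about 2.9 in the first image and 1.6 in the second, so they moved 1.3 units closer together.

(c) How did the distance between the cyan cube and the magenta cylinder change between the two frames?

+0.7

The distance was about 6.4 in the first image and 7.1 in the second, so they moved 0.7 units further apart.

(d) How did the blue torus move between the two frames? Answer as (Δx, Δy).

(1.1, -2.1)

The blue torus started near (4.0, 6.3) and ended near (5.1, 4.2).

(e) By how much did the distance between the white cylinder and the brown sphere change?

+1.9

The distance was about 3.9 in the first image and 5.8 in the second, so they moved 1.9 units further apart.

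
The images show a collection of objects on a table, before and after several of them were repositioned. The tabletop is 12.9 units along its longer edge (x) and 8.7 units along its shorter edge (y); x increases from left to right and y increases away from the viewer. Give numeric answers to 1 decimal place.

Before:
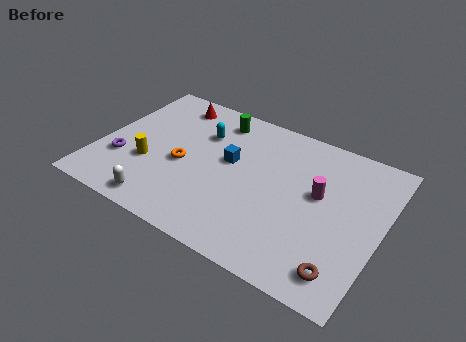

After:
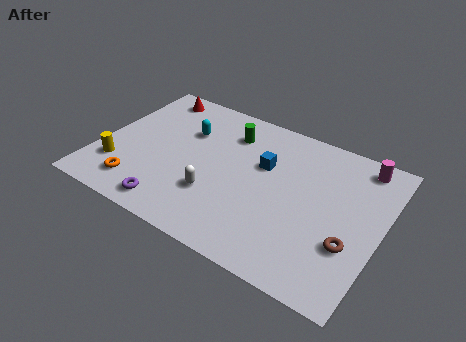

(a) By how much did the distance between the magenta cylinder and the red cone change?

+2.2

They were about 7.7 units apart before and 9.9 after — 2.2 units further apart.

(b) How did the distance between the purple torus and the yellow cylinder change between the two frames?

+1.8

Before: roughly 1.2 units apart; after: 3.0. That's 1.8 units further apart.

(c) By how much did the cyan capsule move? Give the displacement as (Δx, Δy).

(-0.7, -0.2)

The cyan capsule was at about (4.4, 6.1) and moved to about (3.7, 5.9).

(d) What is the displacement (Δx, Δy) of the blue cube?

(1.5, 0.5)

From the two frames, the blue cube sits at roughly (5.9, 5.0) before and (7.4, 5.5) after.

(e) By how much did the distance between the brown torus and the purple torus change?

-2.5

The distance was about 10.5 in the first image and 8.0 in the second, so they moved 2.5 units closer together.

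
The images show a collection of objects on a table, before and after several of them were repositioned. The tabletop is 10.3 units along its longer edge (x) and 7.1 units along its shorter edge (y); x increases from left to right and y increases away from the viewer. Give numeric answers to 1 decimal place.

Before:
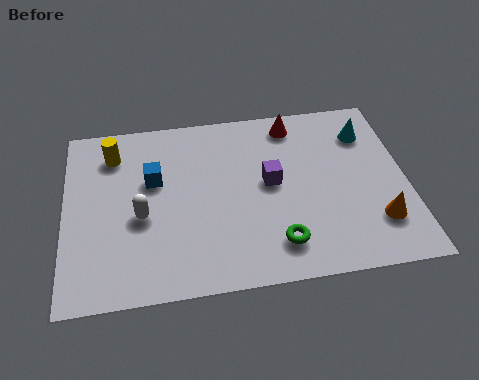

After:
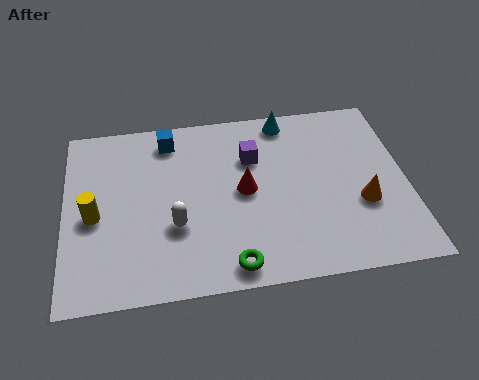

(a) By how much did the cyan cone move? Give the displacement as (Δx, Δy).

(-2.4, 0.9)

The cyan cone was at about (9.2, 5.4) and moved to about (6.8, 6.3).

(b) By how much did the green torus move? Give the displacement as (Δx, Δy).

(-1.4, -0.6)

The green torus was at about (6.3, 1.4) and moved to about (4.9, 0.8).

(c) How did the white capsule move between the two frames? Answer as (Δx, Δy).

(1.0, -0.5)

From the two frames, the white capsule sits at roughly (2.3, 3.0) before and (3.3, 2.5) after.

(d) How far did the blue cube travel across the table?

1.7

From (2.7, 4.4) to (3.2, 6.0), the blue cube covered √(0.5² + 1.6²) ≈ 1.7 units.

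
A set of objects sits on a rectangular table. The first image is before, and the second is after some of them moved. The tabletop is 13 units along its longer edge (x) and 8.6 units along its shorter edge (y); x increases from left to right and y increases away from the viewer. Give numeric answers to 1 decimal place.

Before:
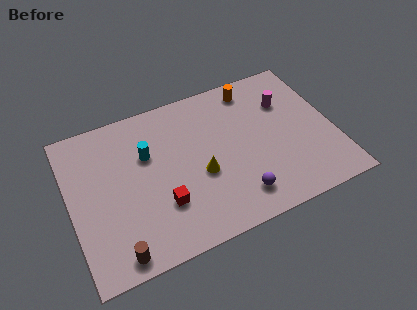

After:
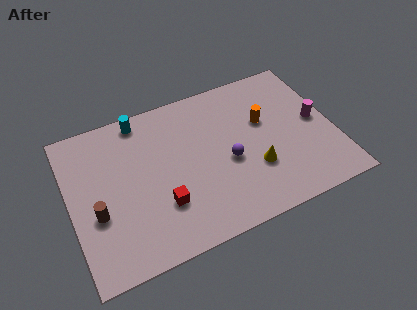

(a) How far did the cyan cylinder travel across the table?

2.1

The cyan cylinder moved from about (3.9, 5.6) to (3.8, 7.7), a distance of √(0.1² + 2.1²) ≈ 2.1.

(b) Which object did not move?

the red cube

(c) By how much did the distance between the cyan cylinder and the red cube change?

+2.1

They were about 3.0 units apart before and 5.1 after — 2.1 units further apart.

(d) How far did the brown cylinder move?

2.5

The brown cylinder moved from about (1.9, 0.9) to (1.2, 3.3), a distance of √(0.7² + 2.4²) ≈ 2.5.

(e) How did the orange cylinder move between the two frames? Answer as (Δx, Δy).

(0.3, -2.1)

The orange cylinder started near (9.4, 7.4) and ended near (9.7, 5.3).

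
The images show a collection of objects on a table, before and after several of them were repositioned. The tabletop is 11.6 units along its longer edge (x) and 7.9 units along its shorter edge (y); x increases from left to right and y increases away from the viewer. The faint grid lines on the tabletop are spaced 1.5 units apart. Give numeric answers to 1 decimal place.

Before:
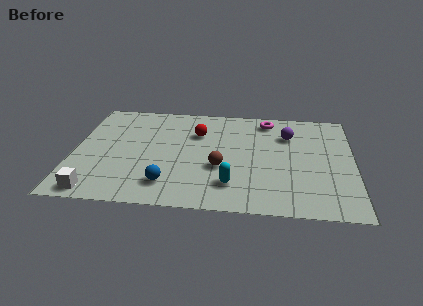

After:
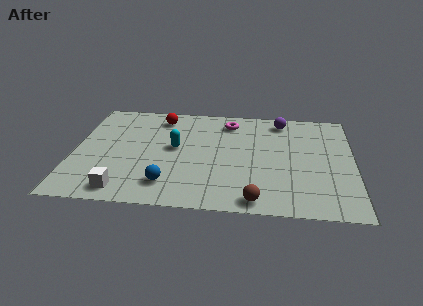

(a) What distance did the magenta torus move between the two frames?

1.6

The magenta torus was near (8.0, 6.8) before and (6.4, 6.5) after, so it travelled √(1.6² + 0.3²) ≈ 1.6 units.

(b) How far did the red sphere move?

1.9

The red sphere moved from about (5.1, 5.5) to (3.5, 6.6), a distance of √(1.6² + 1.1²) ≈ 1.9.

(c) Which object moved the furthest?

the cyan capsule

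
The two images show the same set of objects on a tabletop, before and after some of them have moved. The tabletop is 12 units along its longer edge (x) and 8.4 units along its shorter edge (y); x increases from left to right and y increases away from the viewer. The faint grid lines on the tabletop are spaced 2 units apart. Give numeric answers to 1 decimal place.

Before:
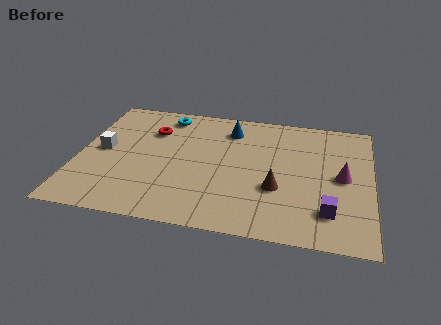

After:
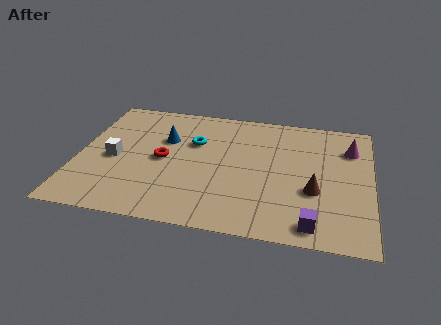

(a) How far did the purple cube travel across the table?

1.1

The purple cube was near (10.3, 1.9) before and (9.7, 1.0) after, so it travelled √(0.6² + 0.9²) ≈ 1.1 units.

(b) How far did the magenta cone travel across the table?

2.0

The magenta cone moved from about (10.8, 4.2) to (11.1, 6.2), a distance of √(0.3² + 2.0²) ≈ 2.0.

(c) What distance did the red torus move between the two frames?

2.0

From (2.9, 6.0) to (3.5, 4.1), the red torus covered √(0.6² + 1.9²) ≈ 2.0 units.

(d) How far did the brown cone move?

1.5

The brown cone was near (8.2, 3.0) before and (9.7, 3.1) after, so it travelled √(1.5² + 0.1²) ≈ 1.5 units.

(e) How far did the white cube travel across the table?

0.7

The white cube was near (1.0, 4.3) before and (1.5, 3.8) after, so it travelled √(0.5² + 0.5²) ≈ 0.7 units.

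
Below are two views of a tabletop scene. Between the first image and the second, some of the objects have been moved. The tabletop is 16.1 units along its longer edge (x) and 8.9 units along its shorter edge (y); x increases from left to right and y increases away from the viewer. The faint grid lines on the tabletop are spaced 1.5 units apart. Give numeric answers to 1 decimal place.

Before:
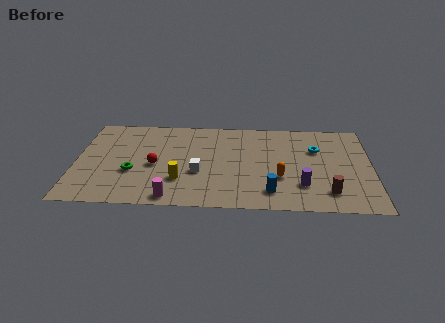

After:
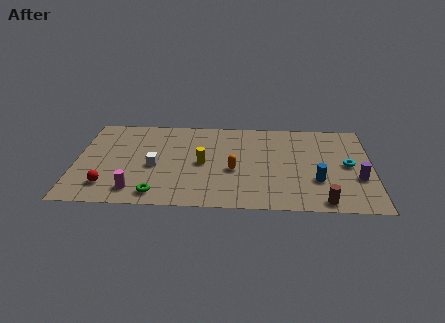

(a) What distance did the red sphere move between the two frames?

3.3

The red sphere moved from about (4.3, 4.0) to (1.8, 1.9), a distance of √(2.5² + 2.1²) ≈ 3.3.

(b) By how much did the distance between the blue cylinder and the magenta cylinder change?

+4.5

Before: roughly 5.4 units apart; after: 9.9. That's 4.5 units further apart.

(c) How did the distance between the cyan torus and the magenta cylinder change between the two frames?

+2.6

The distance was about 9.3 in the first image and 11.9 in the second, so they moved 2.6 units further apart.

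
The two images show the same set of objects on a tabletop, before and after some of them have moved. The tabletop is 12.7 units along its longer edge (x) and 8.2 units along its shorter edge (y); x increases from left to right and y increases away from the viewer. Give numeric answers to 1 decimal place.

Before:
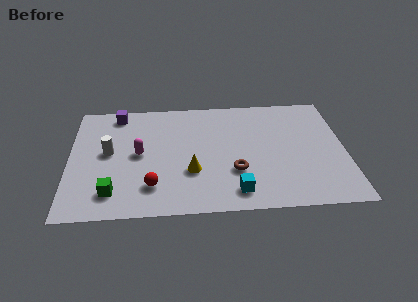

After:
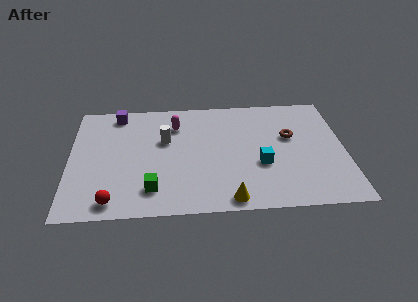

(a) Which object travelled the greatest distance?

the brown torus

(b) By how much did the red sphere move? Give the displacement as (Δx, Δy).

(-1.8, -0.9)

From the two frames, the red sphere sits at roughly (3.8, 1.9) before and (2.0, 1.0) after.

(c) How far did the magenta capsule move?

2.6

The magenta capsule moved from about (3.2, 4.2) to (4.9, 6.2), a distance of √(1.7² + 2.0²) ≈ 2.6.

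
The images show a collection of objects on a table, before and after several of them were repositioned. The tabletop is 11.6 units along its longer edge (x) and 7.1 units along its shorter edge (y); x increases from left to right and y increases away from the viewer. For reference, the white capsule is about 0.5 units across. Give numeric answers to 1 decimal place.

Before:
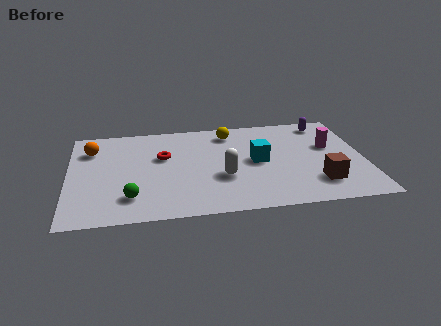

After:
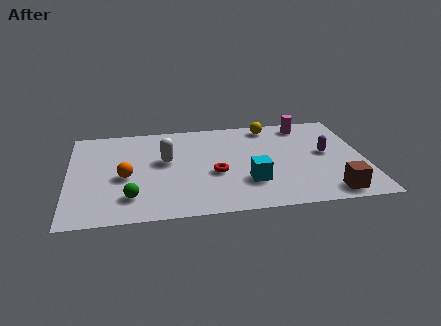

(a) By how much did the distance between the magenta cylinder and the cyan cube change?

+1.7

Before: roughly 3.0 units apart; after: 4.7. That's 1.7 units further apart.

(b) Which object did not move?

the green sphere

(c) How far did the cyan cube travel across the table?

1.6

From (7.4, 3.6) to (7.0, 2.1), the cyan cube covered √(0.4² + 1.5²) ≈ 1.6 units.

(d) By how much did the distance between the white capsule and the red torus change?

-0.7

The distance was about 2.9 in the first image and 2.2 in the second, so they moved 0.7 units closer together.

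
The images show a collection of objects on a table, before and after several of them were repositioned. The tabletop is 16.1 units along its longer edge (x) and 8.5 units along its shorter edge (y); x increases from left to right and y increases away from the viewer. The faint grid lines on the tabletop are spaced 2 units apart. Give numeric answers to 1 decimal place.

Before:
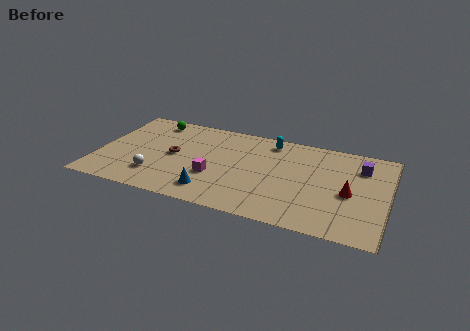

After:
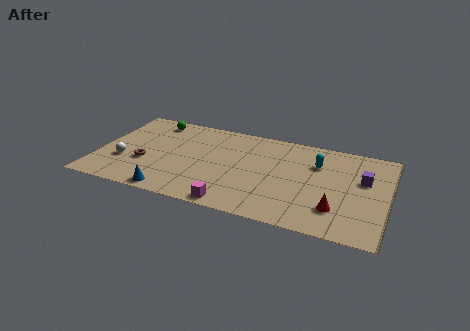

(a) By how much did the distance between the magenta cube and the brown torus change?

+3.0

The distance was about 2.7 in the first image and 5.7 in the second, so they moved 3.0 units further apart.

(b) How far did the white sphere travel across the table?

2.1

The white sphere was near (3.4, 2.1) before and (1.5, 2.9) after, so it travelled √(1.9² + 0.8²) ≈ 2.1 units.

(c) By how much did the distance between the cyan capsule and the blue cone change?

+2.9

They were about 6.4 units apart before and 9.3 after — 2.9 units further apart.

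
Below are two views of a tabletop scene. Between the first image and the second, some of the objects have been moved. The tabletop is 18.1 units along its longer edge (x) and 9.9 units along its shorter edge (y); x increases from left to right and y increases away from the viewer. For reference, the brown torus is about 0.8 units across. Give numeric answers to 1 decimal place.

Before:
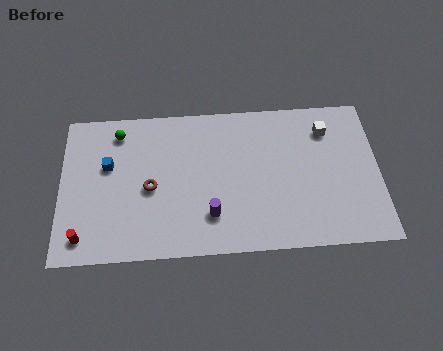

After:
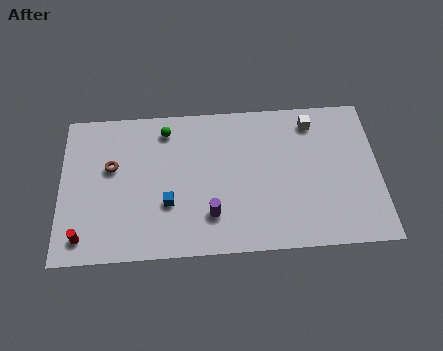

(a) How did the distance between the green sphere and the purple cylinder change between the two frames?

-1.5

Before: roughly 7.8 units apart; after: 6.3. That's 1.5 units closer together.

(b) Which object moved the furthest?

the blue cube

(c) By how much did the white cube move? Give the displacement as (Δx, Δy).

(-0.8, 0.6)

From the two frames, the white cube sits at roughly (15.2, 7.7) before and (14.4, 8.3) after.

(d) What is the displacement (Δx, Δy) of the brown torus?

(-2.2, 1.5)

The brown torus was at about (5.1, 4.5) and moved to about (2.9, 6.0).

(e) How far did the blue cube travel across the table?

4.3

The blue cube moved from about (2.7, 6.1) to (6.1, 3.4), a distance of √(3.4² + 2.7²) ≈ 4.3.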